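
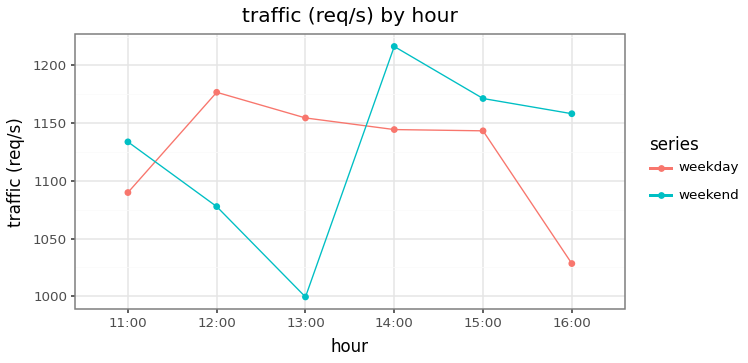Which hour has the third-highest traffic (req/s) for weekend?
Top 4 for weekend: 14:00 ≈ 1220, 15:00 ≈ 1180, 16:00 ≈ 1160, 11:00 ≈ 1140.

16:00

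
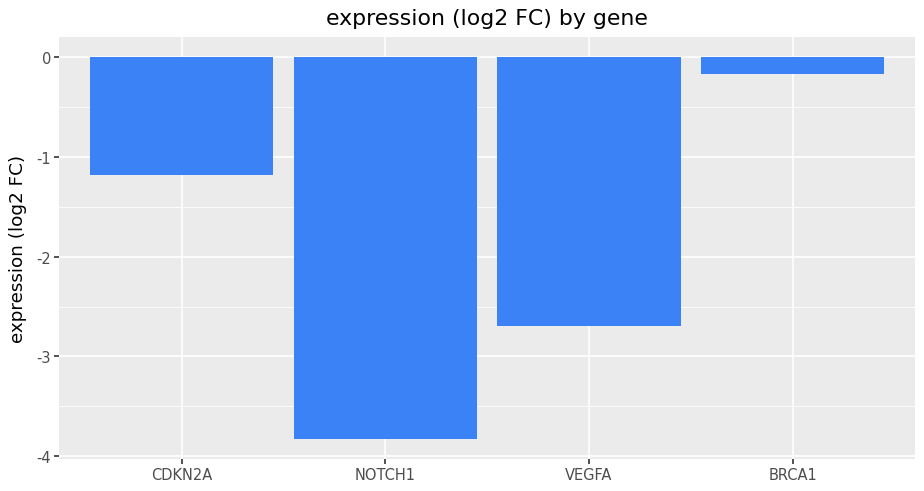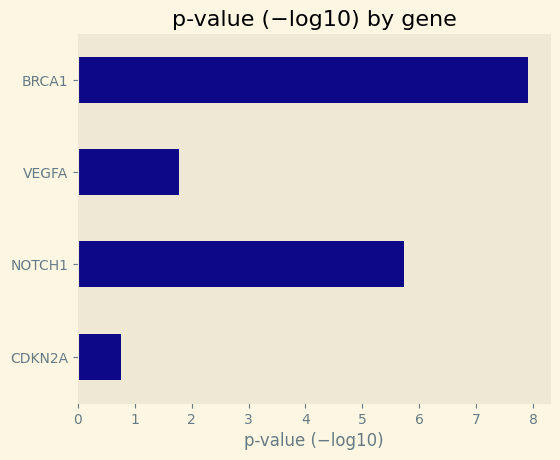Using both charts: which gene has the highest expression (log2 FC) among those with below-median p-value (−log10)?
Chart 2 median p-value (−log10) ≈ 4; below-median genes: CDKN2A, VEGFA. Among those, CDKN2A has the highest expression (log2 FC) (≈ -1).

CDKN2A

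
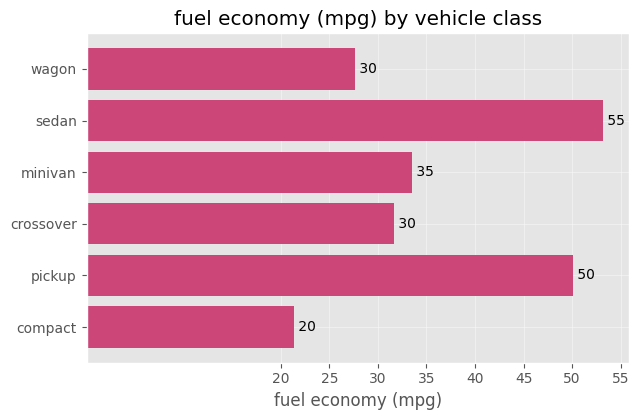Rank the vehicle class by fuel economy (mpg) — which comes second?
Top 3: sedan ≈ 55, pickup ≈ 50, minivan ≈ 35.

pickup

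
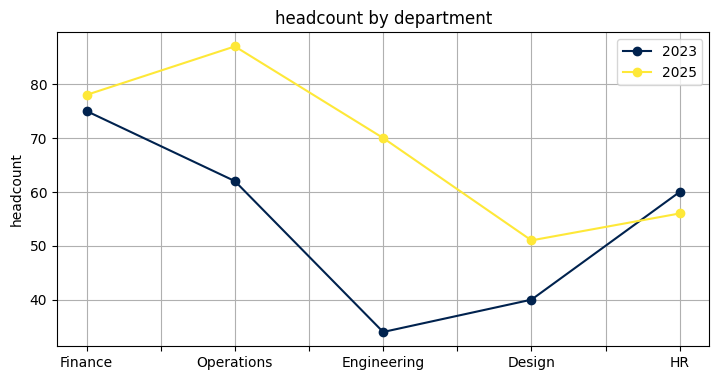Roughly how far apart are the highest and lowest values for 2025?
≈ 35

Max Operations ≈ 85, min Design ≈ 50; range ≈ 35.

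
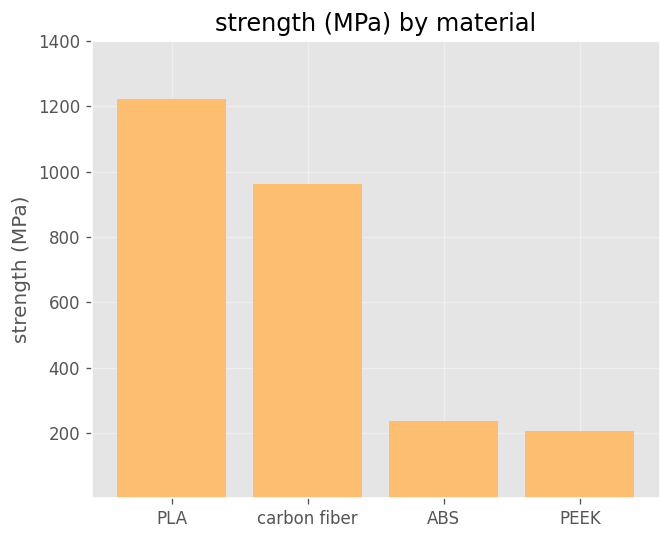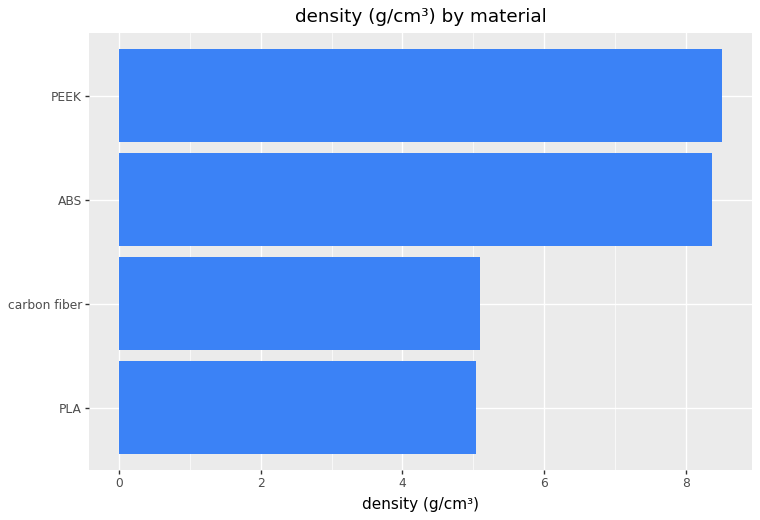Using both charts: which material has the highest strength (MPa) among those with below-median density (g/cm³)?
PLA

Chart 2 median density (g/cm³) ≈ 7; below-median materials: PLA, carbon fiber. Among those, PLA has the highest strength (MPa) (≈ 1200).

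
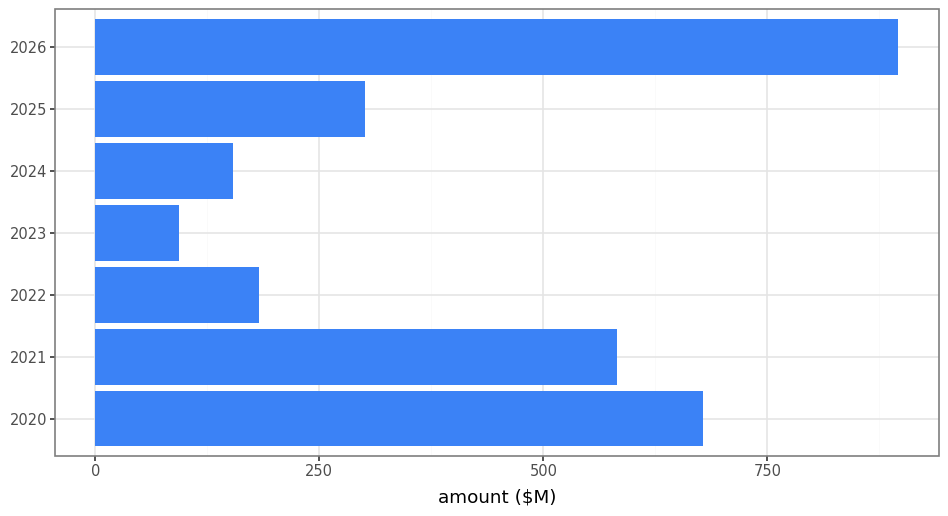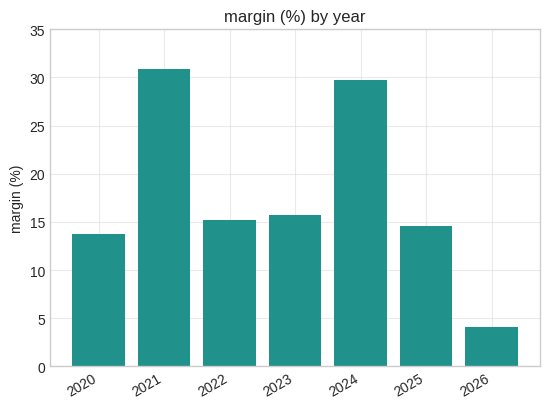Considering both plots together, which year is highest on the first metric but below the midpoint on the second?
Chart 2 median margin (%) ≈ 15; below-median years: 2020, 2025, 2026. Among those, 2026 has the highest amount ($M) (≈ 900).

2026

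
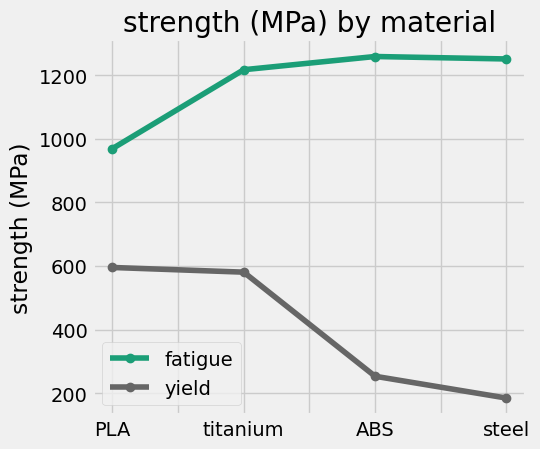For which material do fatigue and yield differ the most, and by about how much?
steel, ≈ 1100 MPa

steel: fatigue ≈ 1300, yield ≈ 200 → gap ≈ 1100. Next-largest (ABS) is only ≈ 1000.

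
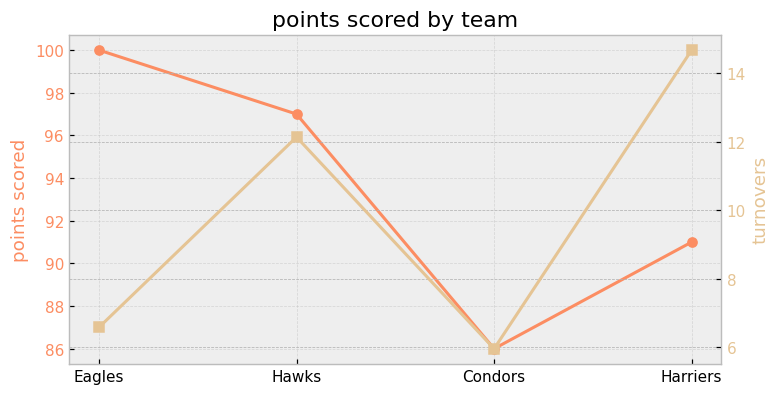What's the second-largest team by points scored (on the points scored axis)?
Hawks

Top 3 (on the points scored axis): Eagles ≈ 100, Hawks ≈ 96, Harriers ≈ 92.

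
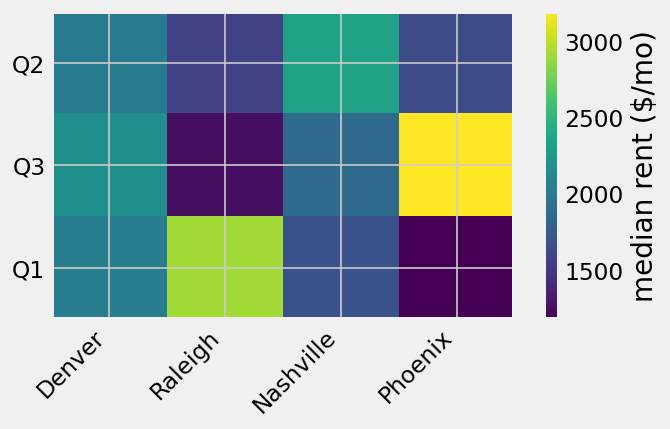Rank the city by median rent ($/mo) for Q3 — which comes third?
Top 4 for Q3: Phoenix ≈ 3200, Denver ≈ 2200, Nashville ≈ 1800, Raleigh ≈ 1200.

Nashville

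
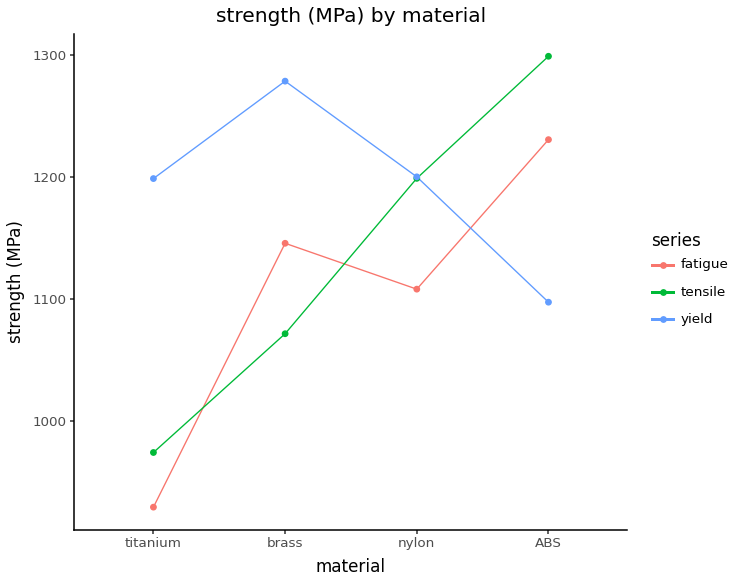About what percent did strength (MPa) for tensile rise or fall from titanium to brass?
titanium ≈ 950, brass ≈ 1050; (1050 − 950) / 950 ≈ +10.5%.

≈ +10.5%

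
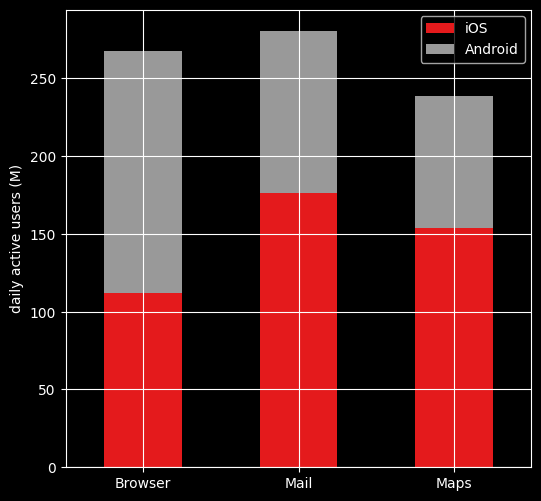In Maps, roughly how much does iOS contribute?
iOS top ≈ 150, bottom ≈ 0; segment ≈ 150.

≈ 150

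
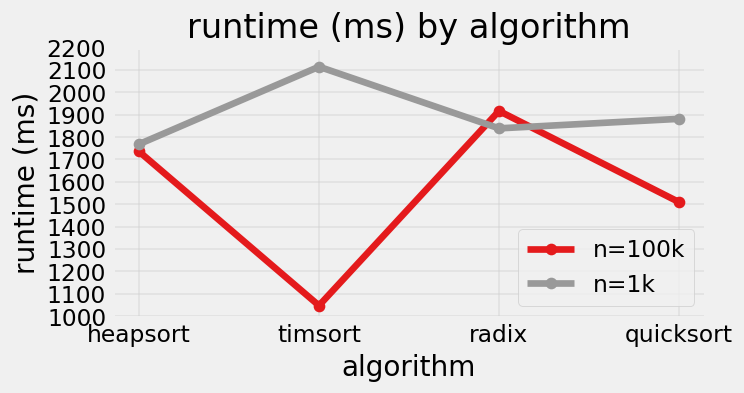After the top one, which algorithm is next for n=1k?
quicksort

Top 3 for n=1k: timsort ≈ 2100, quicksort ≈ 1900, radix ≈ 1800.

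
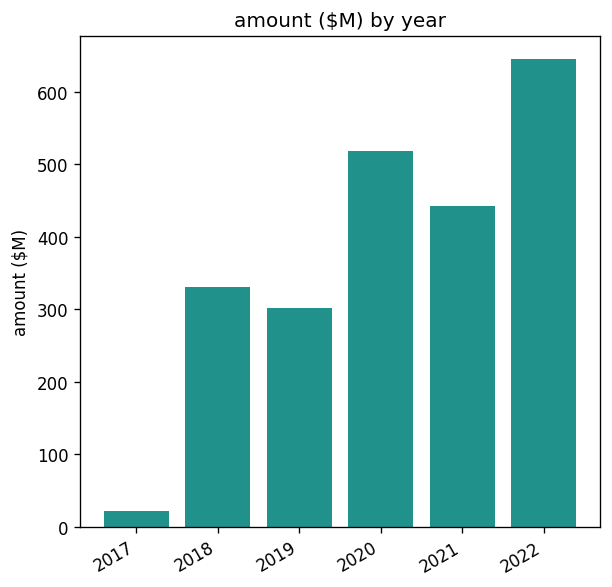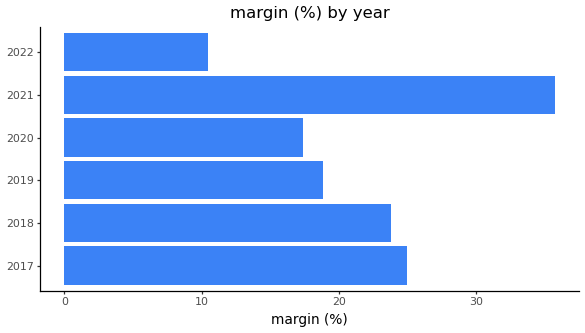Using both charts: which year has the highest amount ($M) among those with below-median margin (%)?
2022

Chart 2 median margin (%) ≈ 20; below-median years: 2019, 2020, 2022. Among those, 2022 has the highest amount ($M) (≈ 600).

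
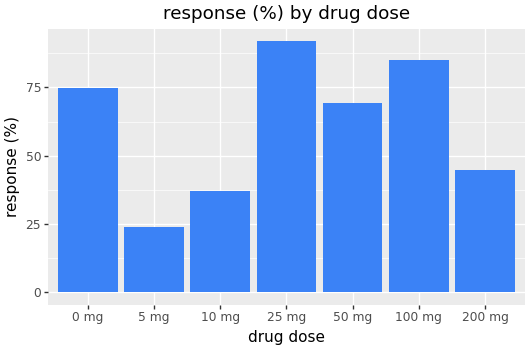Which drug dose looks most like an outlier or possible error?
5 mg ≈ 20; the rest sit between ≈ 40 and ≈ 90.

5 mg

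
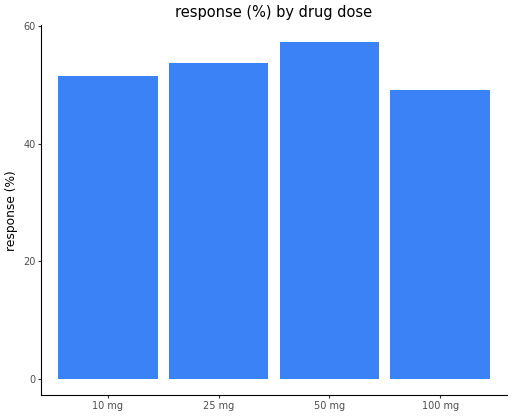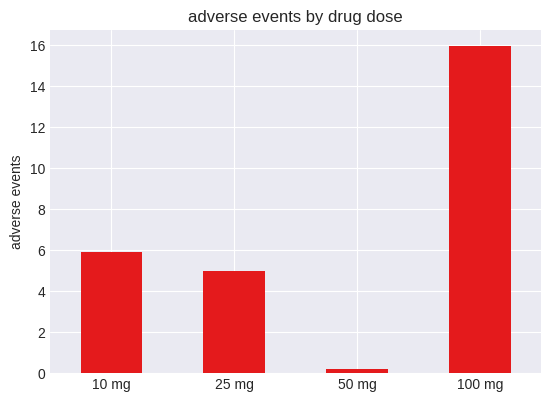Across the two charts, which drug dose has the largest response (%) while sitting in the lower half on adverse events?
50 mg

Chart 2 median adverse events ≈ 6; below-median drug doses: 25 mg, 50 mg. Among those, 50 mg has the highest response (%) (≈ 60).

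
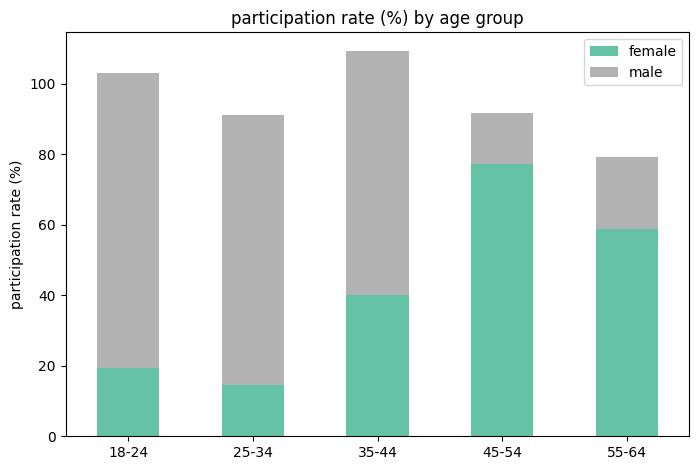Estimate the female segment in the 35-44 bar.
≈ 40

female top ≈ 40, bottom ≈ 0; segment ≈ 40.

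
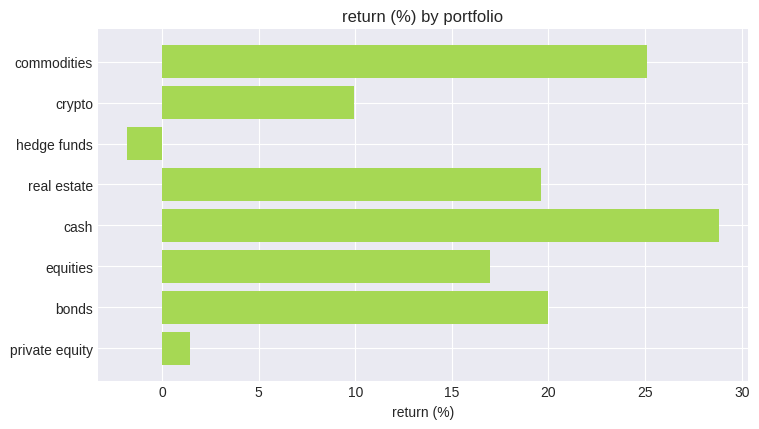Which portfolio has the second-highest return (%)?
commodities

Top 3: cash ≈ 30, commodities ≈ 25, bonds ≈ 20.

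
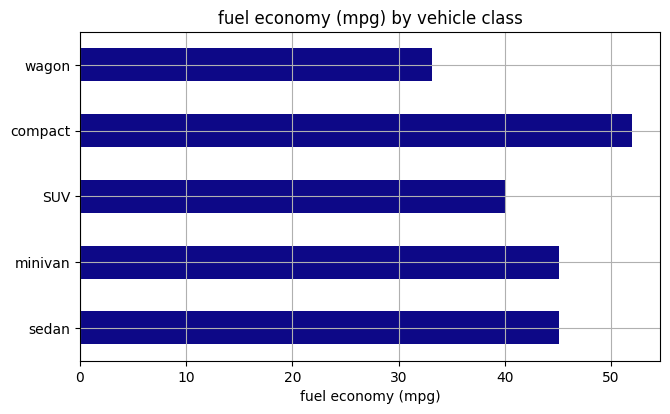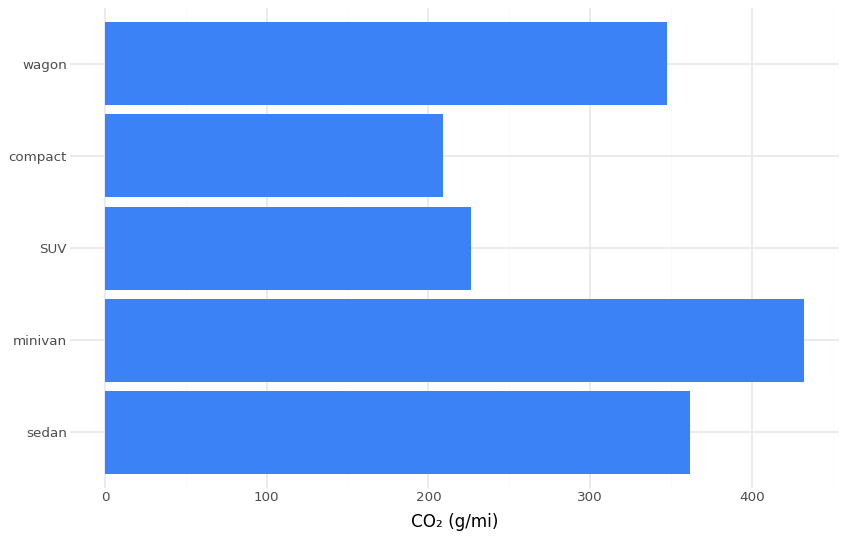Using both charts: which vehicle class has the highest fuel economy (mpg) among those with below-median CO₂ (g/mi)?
compact

Chart 2 median CO₂ (g/mi) ≈ 350; below-median vehicle classes: SUV, compact. Among those, compact has the highest fuel economy (mpg) (≈ 50).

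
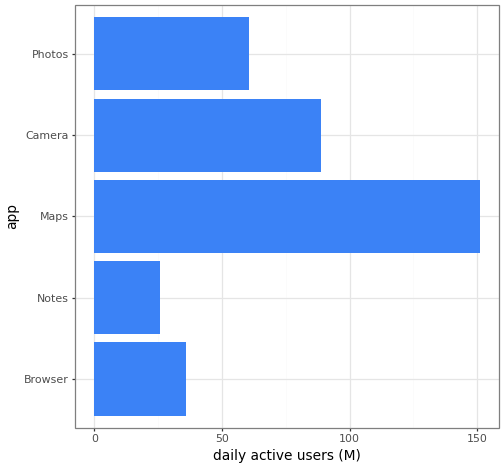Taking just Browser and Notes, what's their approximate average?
≈ 30

(40 + 20) / 2 ≈ 30.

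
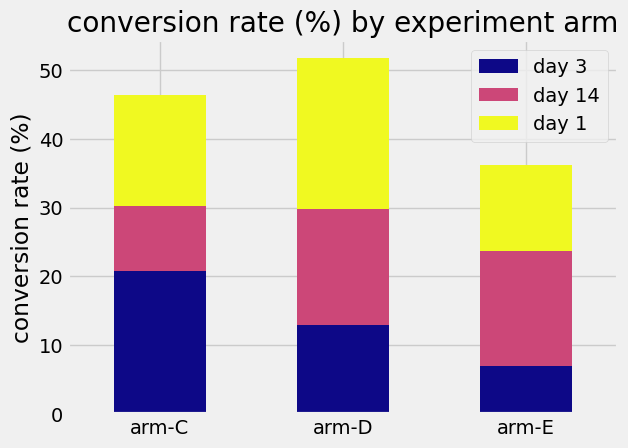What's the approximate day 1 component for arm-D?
≈ 20

day 1 top ≈ 50, bottom ≈ 30; segment ≈ 20.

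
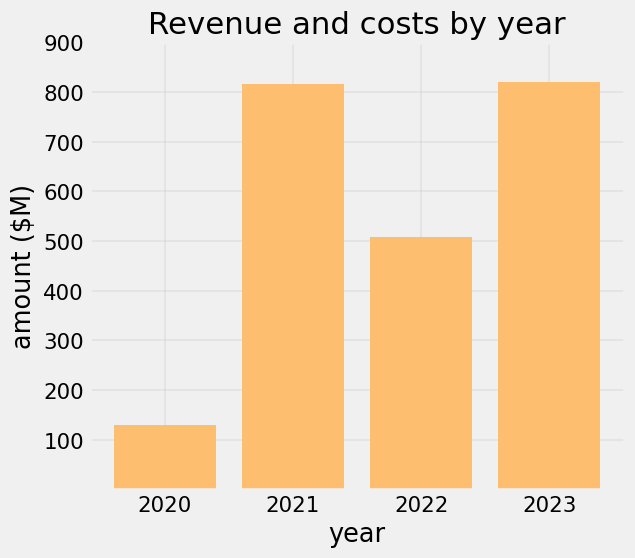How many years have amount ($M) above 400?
Above 400: 2021, 2022, 2023.

3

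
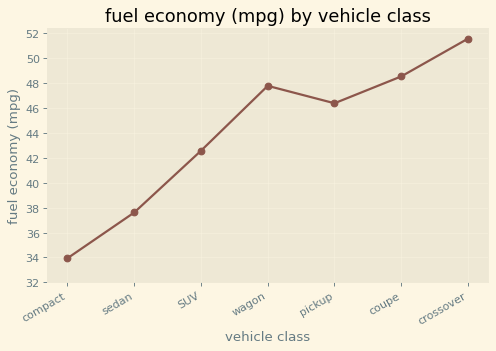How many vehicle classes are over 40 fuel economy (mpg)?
5

Above 40: SUV, wagon, pickup, coupe, crossover.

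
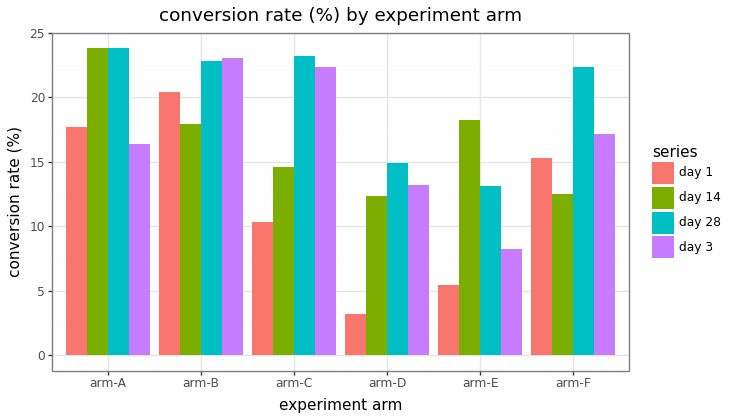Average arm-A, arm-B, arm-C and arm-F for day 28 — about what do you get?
≈ 23

(24 + 22 + 24 + 22) / 4 ≈ 23.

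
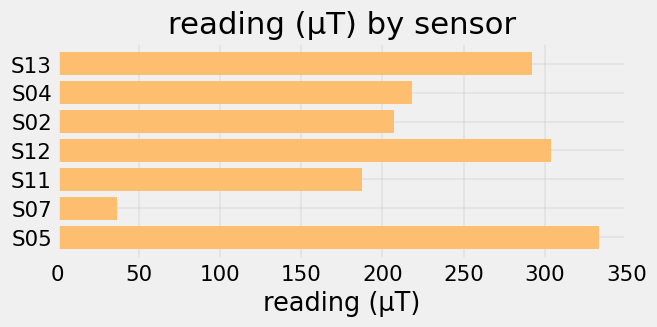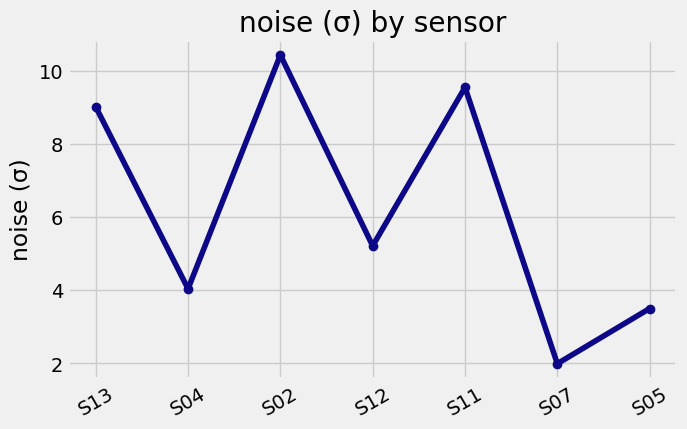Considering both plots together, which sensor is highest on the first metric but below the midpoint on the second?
Chart 2 median noise (σ) ≈ 5; below-median sensors: S04, S07, S05. Among those, S05 has the highest reading (µT) (≈ 350).

S05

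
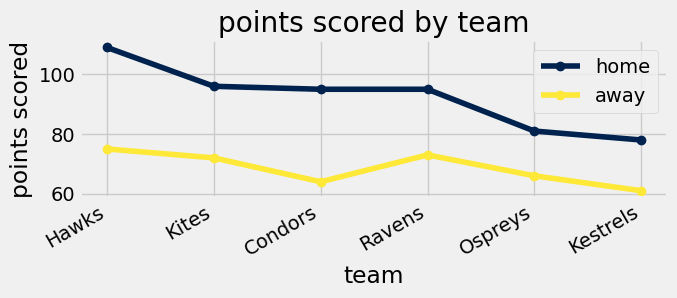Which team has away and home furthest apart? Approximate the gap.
Hawks, ≈ 35

Hawks: away ≈ 75, home ≈ 110 → gap ≈ 35. Next-largest (Condors) is only ≈ 30.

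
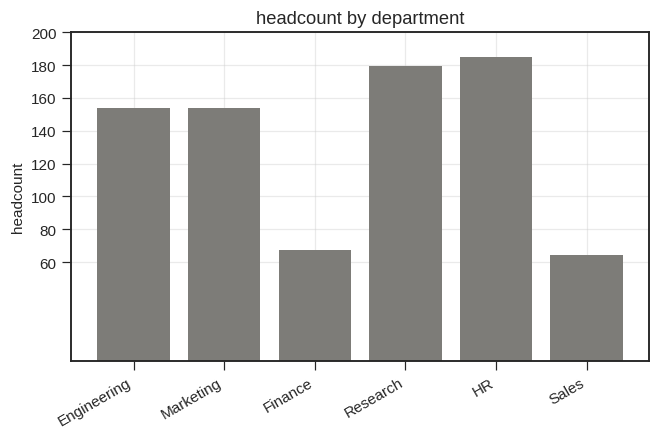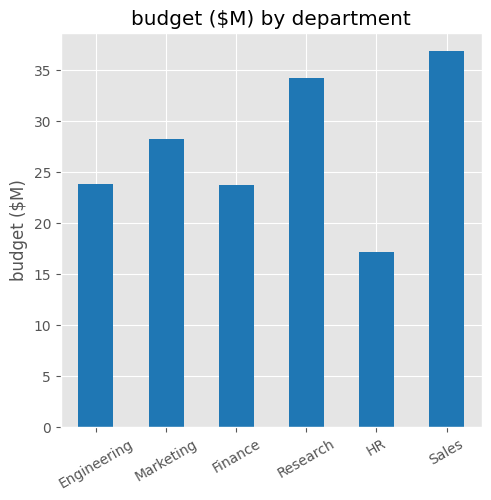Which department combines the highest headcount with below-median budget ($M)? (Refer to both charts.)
HR

Chart 2 median budget ($M) ≈ 25; below-median departments: Engineering, Finance, HR. Among those, HR has the highest headcount (≈ 180).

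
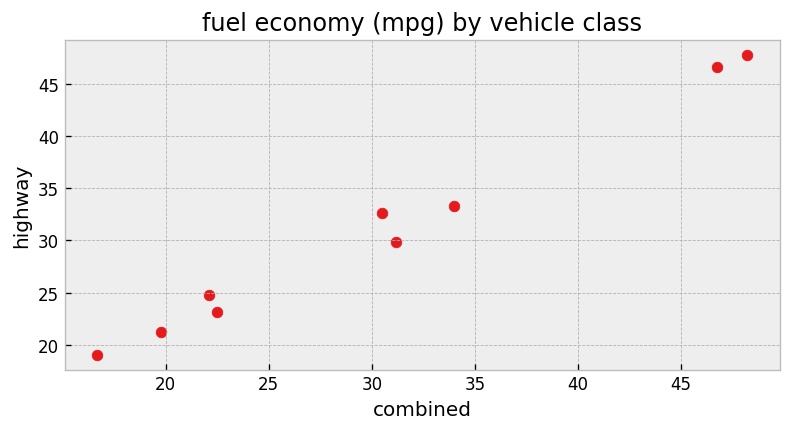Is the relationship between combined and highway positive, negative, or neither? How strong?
positive, strong

Points are positively correlated; strong (|r| ≈ 1.0).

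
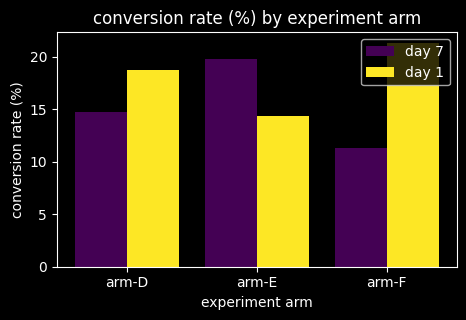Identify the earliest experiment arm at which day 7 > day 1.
arm-D: day 7 ≈ 14 vs day 1 ≈ 18 (not yet); arm-E: day 7 ≈ 20 vs day 1 ≈ 14 (first crossover).

arm-E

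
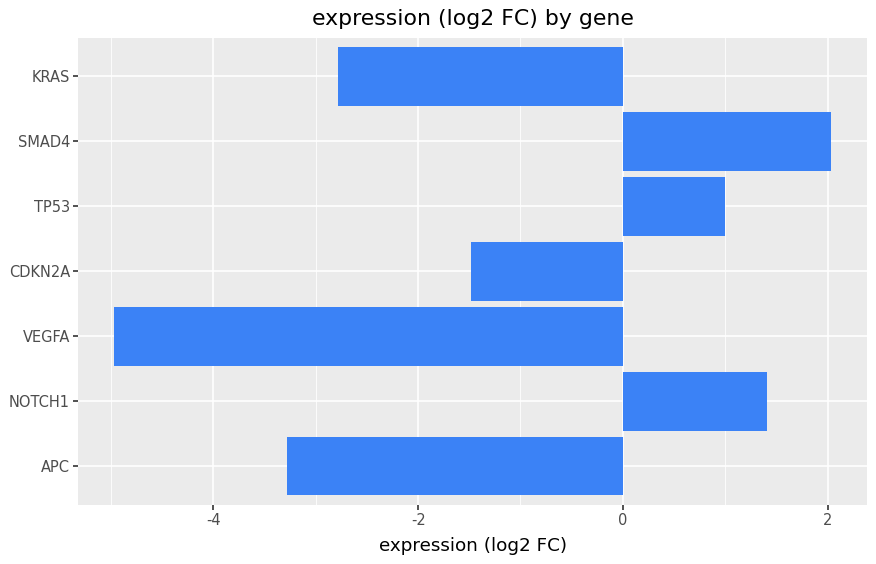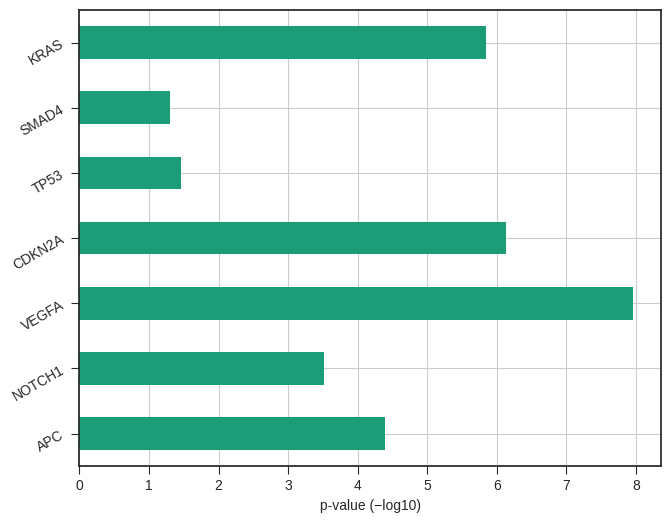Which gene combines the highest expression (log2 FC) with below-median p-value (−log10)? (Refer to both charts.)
SMAD4

Chart 2 median p-value (−log10) ≈ 4; below-median genes: NOTCH1, TP53, SMAD4. Among those, SMAD4 has the highest expression (log2 FC) (≈ 2).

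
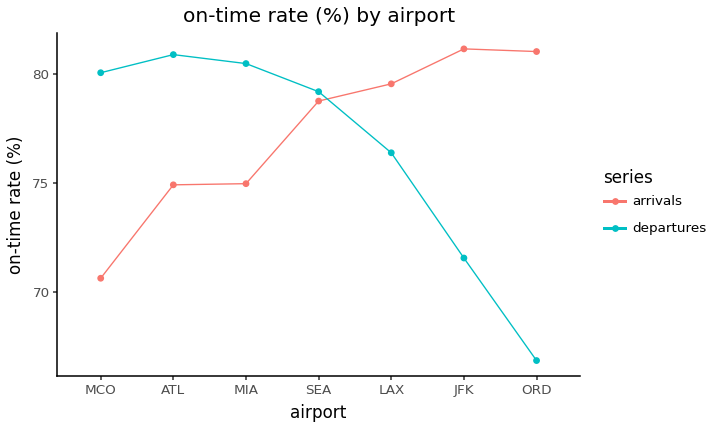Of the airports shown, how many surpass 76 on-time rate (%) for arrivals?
Above 76: SEA, LAX, JFK, ORD.

4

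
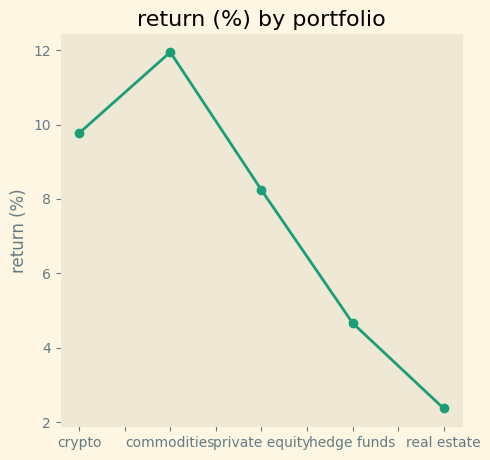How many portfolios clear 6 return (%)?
Above 6: crypto, commodities, private equity.

3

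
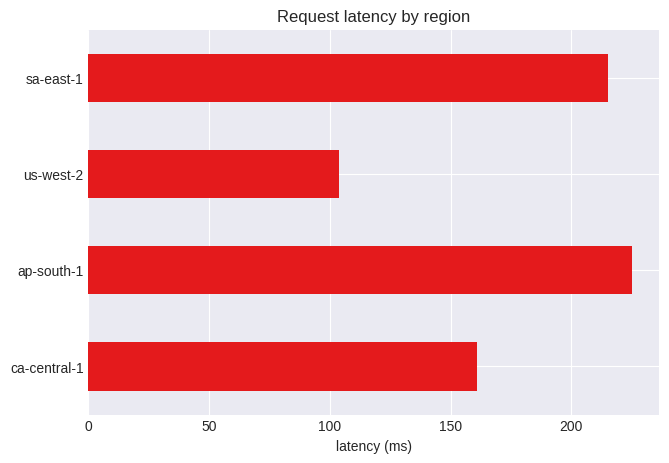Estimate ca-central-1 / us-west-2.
≈ 1.6×

ca-central-1 ≈ 160, us-west-2 ≈ 100; 160/100 ≈ 1.6.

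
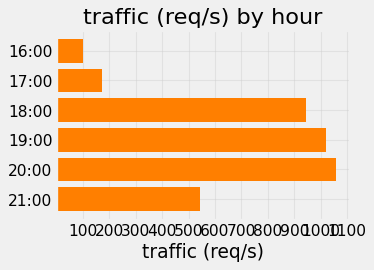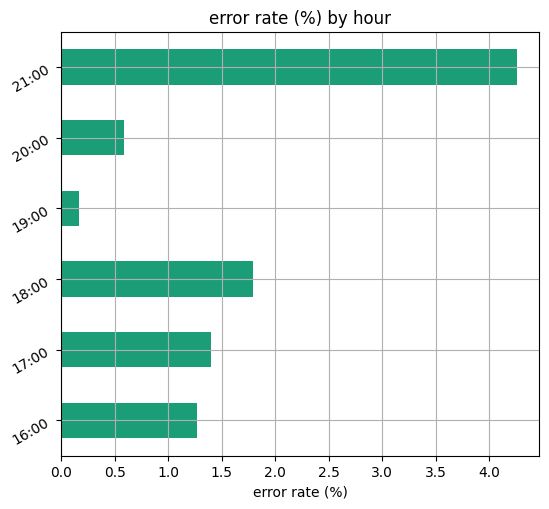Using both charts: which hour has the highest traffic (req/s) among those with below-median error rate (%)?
Chart 2 median error rate (%) ≈ 1.5; below-median hours: 16:00, 19:00, 20:00. Among those, 20:00 has the highest traffic (req/s) (≈ 1100).

20:00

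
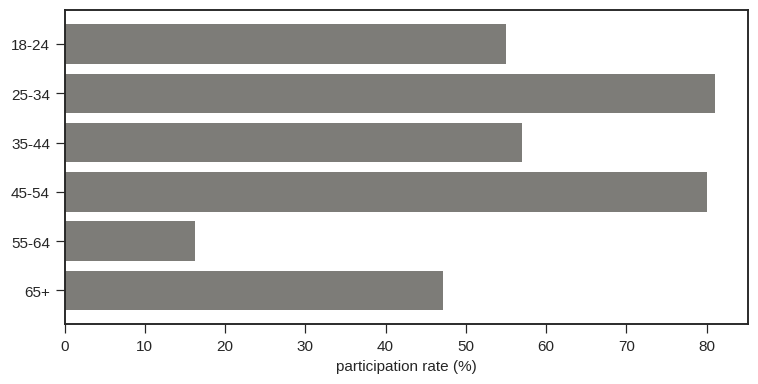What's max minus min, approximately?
≈ 60

Max 25-34 ≈ 80, min 55-64 ≈ 20; range ≈ 60.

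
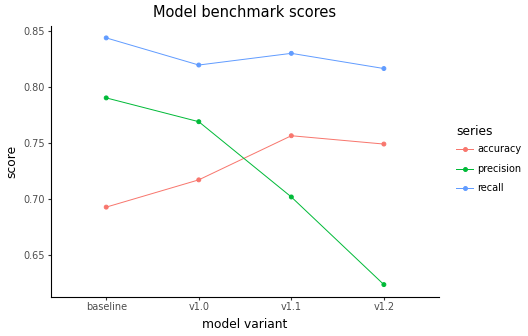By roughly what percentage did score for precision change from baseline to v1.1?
≈ -12.5%

baseline ≈ 0.80, v1.1 ≈ 0.70; (0.70 − 0.80) / 0.80 ≈ -12.5%.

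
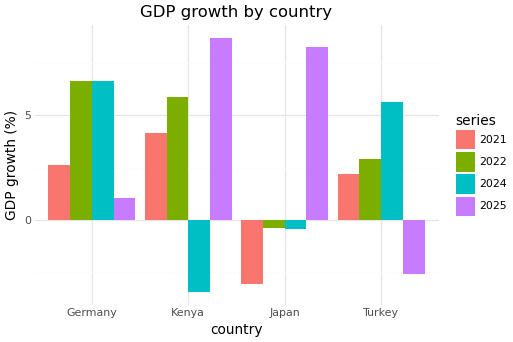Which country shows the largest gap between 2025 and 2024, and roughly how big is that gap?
Kenya, ≈ 12 %

Kenya: 2025 ≈ 8, 2024 ≈ -4 → gap ≈ 12. Next-largest (Japan) is only ≈ 8.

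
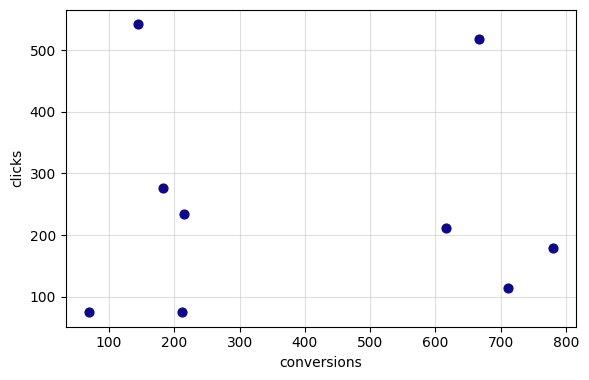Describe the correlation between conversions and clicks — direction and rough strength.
Points are roughly uncorrelated; weak (|r| ≈ 0.0).

no clear correlation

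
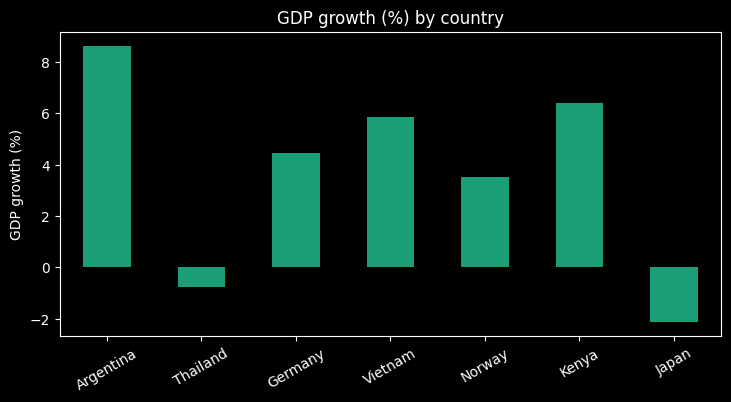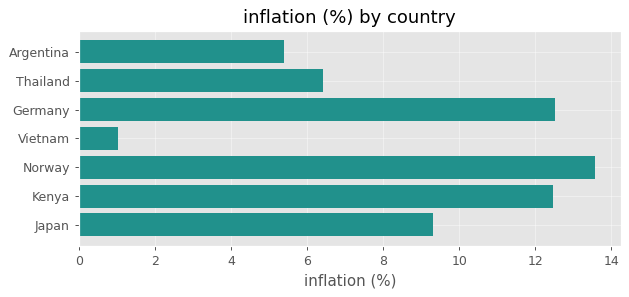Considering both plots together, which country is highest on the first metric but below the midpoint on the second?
Chart 2 median inflation (%) ≈ 10; below-median countries: Argentina, Thailand, Vietnam. Among those, Argentina has the highest GDP growth (%) (≈ 9).

Argentina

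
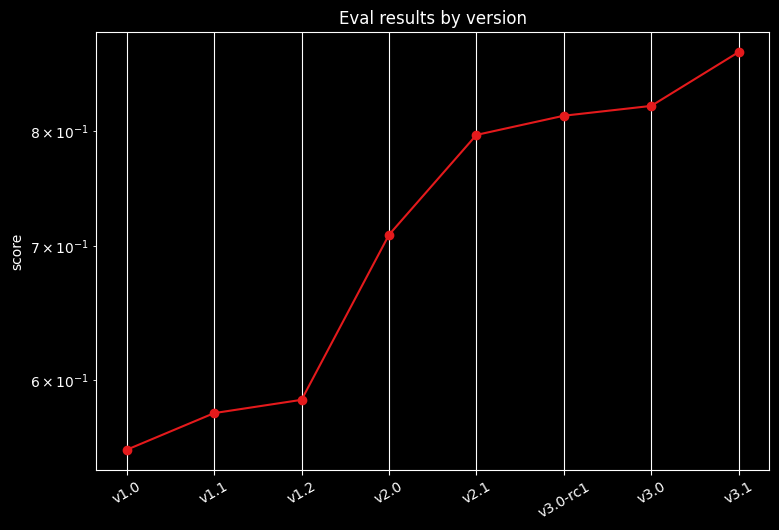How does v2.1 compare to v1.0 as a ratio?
v2.1 ≈ 0.80, v1.0 ≈ 0.55; 0.80/0.55 ≈ 1.45.

≈ 1.45×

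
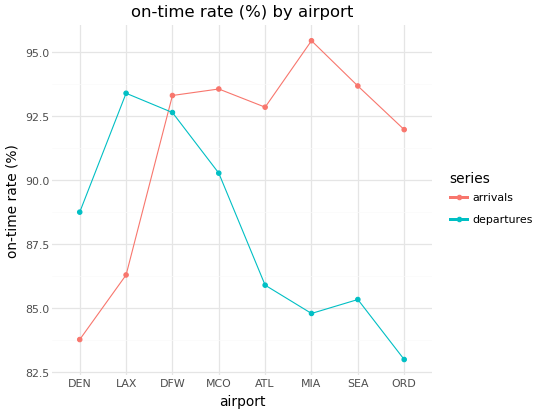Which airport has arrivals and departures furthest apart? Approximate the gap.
MIA: arrivals ≈ 96, departures ≈ 84 → gap ≈ 12. Next-largest (ORD) is only ≈ 8.

MIA, ≈ 12 %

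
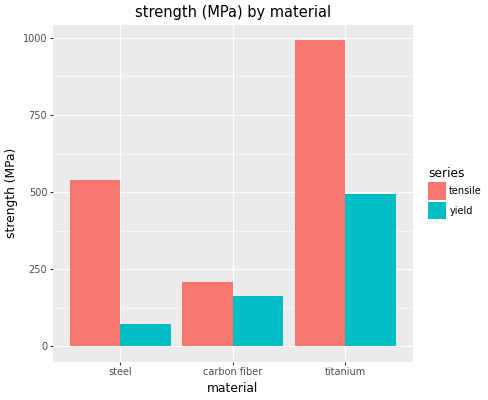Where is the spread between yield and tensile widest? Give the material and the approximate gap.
titanium, ≈ 500 MPa

titanium: yield ≈ 500, tensile ≈ 1000 → gap ≈ 500. Next-largest (steel) is only ≈ 400.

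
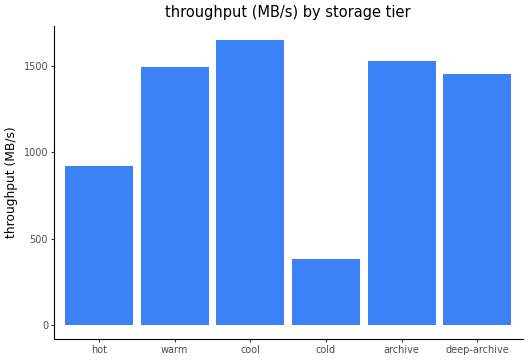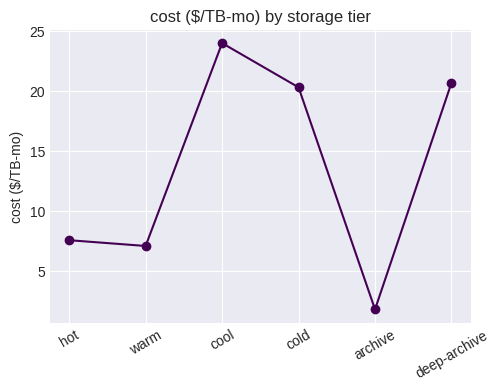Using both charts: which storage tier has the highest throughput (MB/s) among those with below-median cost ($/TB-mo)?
Chart 2 median cost ($/TB-mo) ≈ 15; below-median storage tiers: hot, warm, archive. Among those, archive has the highest throughput (MB/s) (≈ 1600).

archive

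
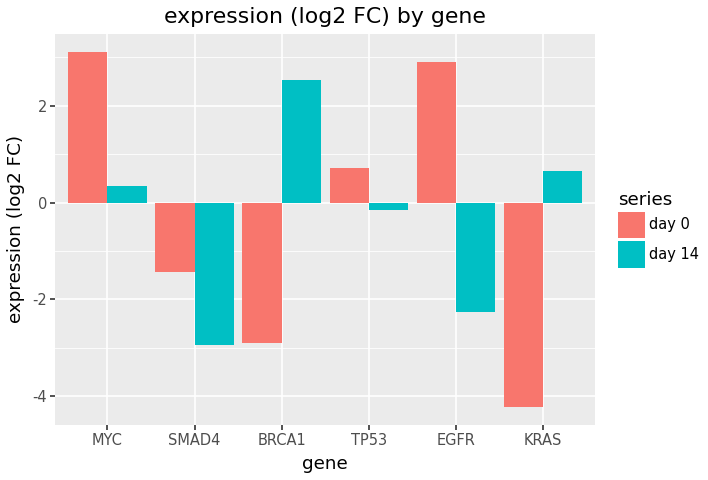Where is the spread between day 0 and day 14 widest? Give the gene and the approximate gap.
BRCA1: day 0 ≈ -3, day 14 ≈ 3 → gap ≈ 6. Next-largest (EGFR) is only ≈ 5.

BRCA1, ≈ 6 log2 FC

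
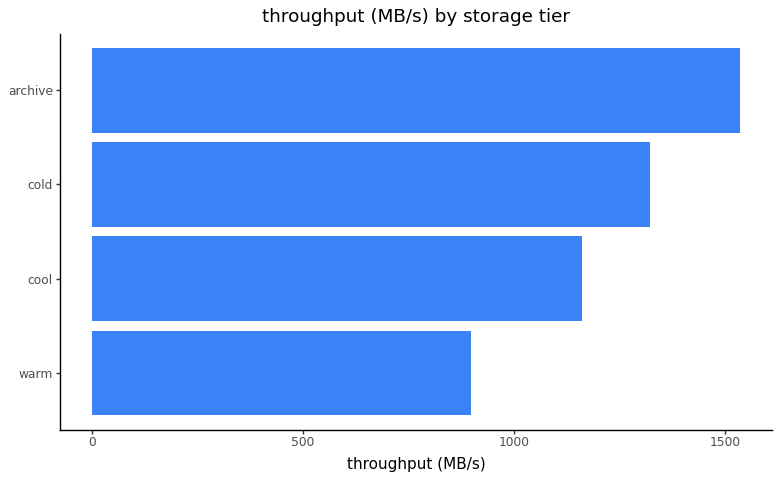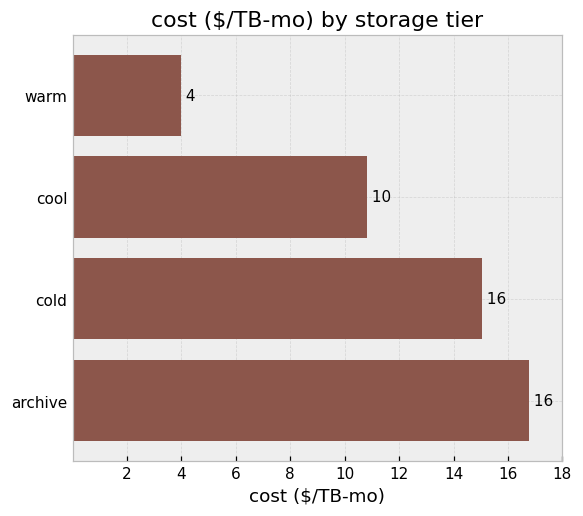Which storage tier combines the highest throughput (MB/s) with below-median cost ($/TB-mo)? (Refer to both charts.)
cool

Chart 2 median cost ($/TB-mo) ≈ 12; below-median storage tiers: warm, cool. Among those, cool has the highest throughput (MB/s) (≈ 1200).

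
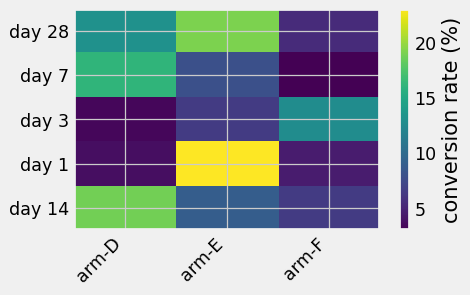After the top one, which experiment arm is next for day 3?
Top 3 for day 3: arm-F ≈ 12, arm-E ≈ 6, arm-D ≈ 4.

arm-E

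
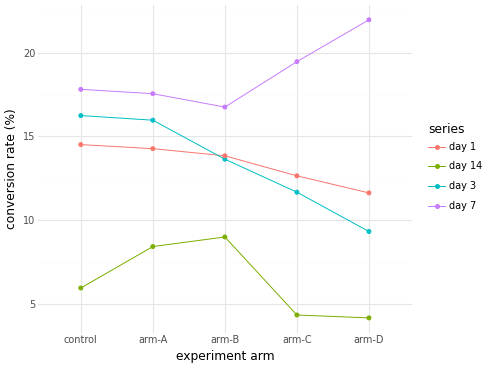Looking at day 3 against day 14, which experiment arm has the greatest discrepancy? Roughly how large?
control: day 3 ≈ 16, day 14 ≈ 6 → gap ≈ 10. Next-largest (arm-A) is only ≈ 8.

control, ≈ 10 %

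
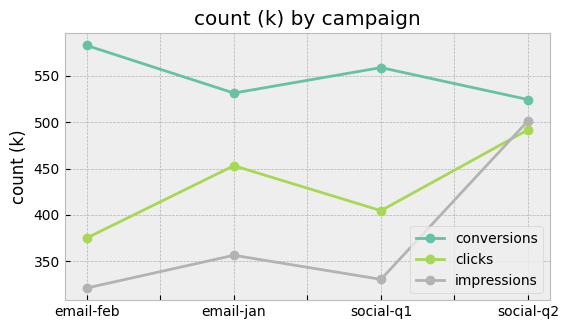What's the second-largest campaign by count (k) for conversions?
Top 3 for conversions: email-feb ≈ 575, social-q1 ≈ 550, email-jan ≈ 525.

social-q1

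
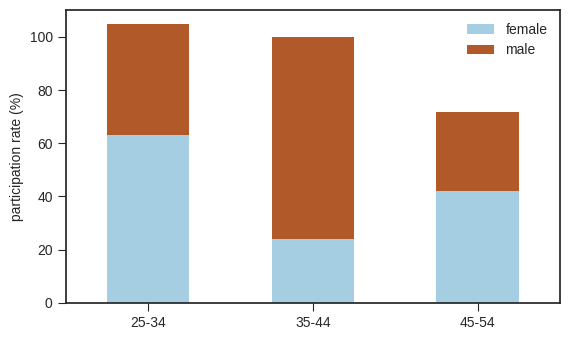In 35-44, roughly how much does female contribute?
≈ 20

female top ≈ 20, bottom ≈ 0; segment ≈ 20.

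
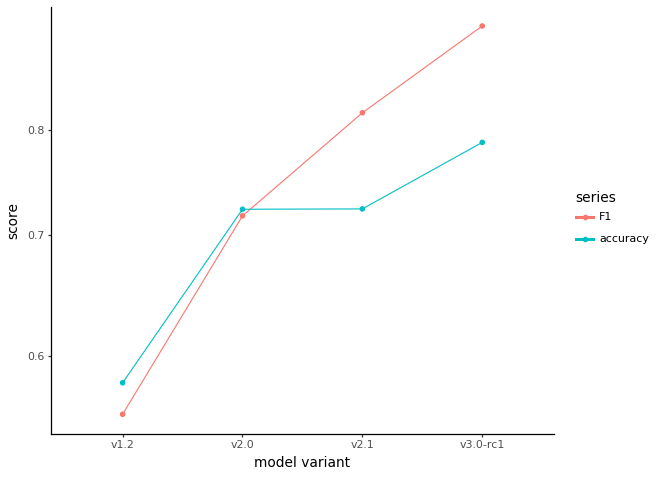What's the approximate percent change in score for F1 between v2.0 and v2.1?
v2.0 ≈ 0.70, v2.1 ≈ 0.80; (0.80 − 0.70) / 0.70 ≈ +14.3%.

≈ +14.3%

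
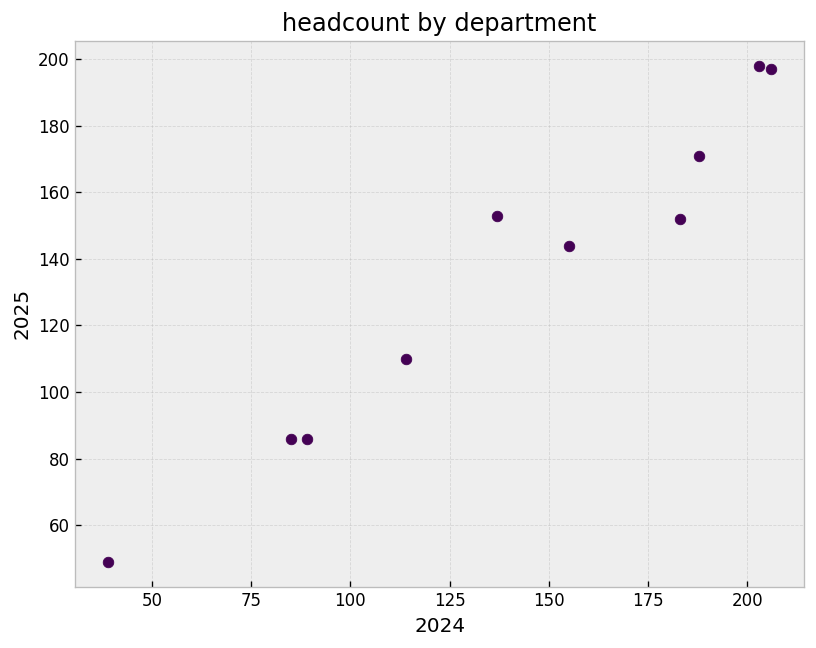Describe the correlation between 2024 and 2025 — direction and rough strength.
Points are positively correlated; strong (|r| ≈ 1.0).

positive, strong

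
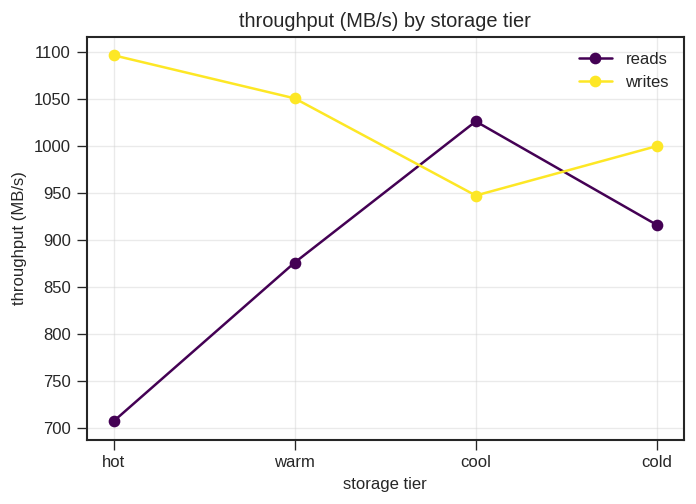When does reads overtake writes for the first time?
warm: reads ≈ 900 vs writes ≈ 1050 (not yet); cool: reads ≈ 1050 vs writes ≈ 950 (first crossover).

cool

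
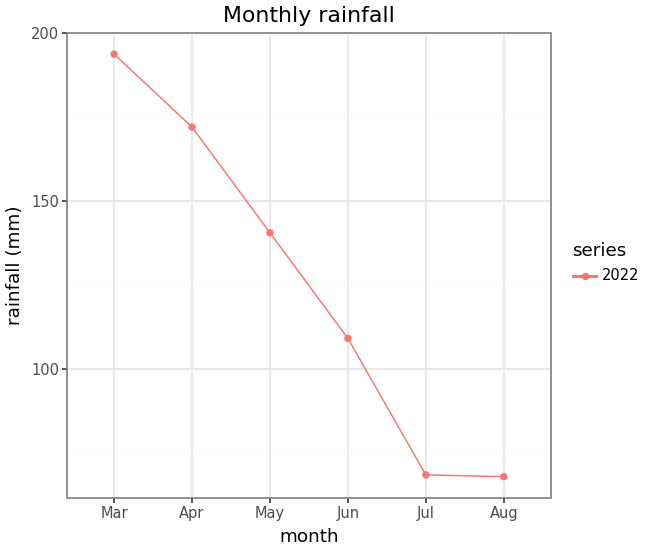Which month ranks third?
Top 4: Mar ≈ 200, Apr ≈ 180, May ≈ 140, Jun ≈ 100.

May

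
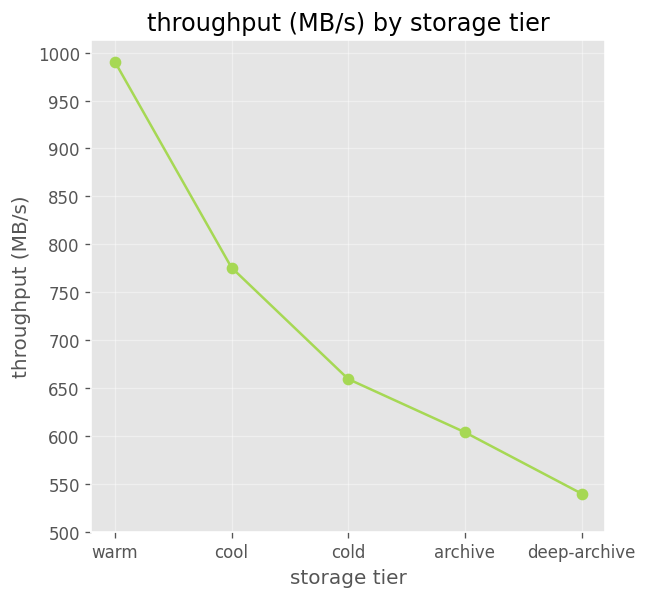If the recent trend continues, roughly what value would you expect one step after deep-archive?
≈ 500

Last three: 650, 600, 550 → slope ≈ -50/step → next ≈ 500.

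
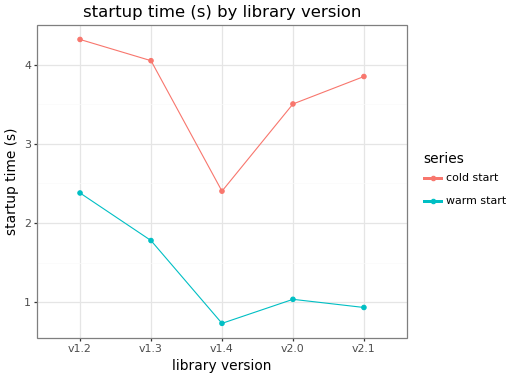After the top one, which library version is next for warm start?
Top 3 for warm start: v1.2 ≈ 2.5, v1.3 ≈ 2.0, v2.0 ≈ 1.0.

v1.3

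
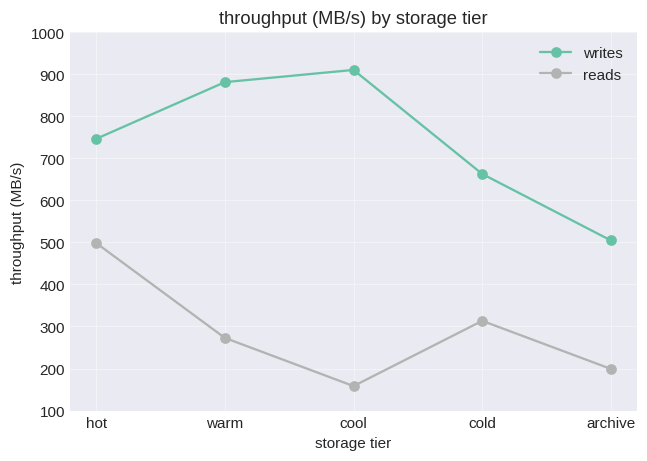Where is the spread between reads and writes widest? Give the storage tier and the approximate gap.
cool, ≈ 700 MB/s

cool: reads ≈ 200, writes ≈ 900 → gap ≈ 700. Next-largest (warm) is only ≈ 600.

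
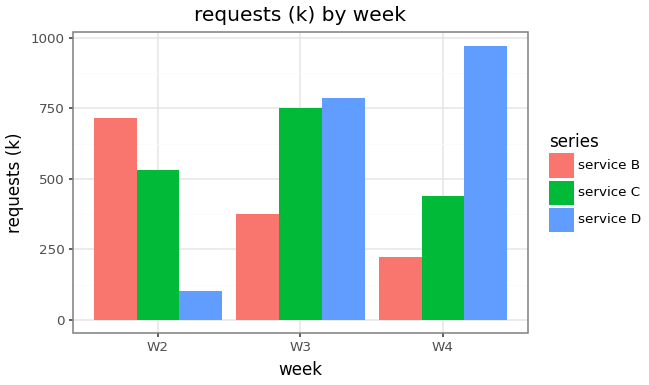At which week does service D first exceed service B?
W3

W2: service D ≈ 100 vs service B ≈ 700 (not yet); W3: service D ≈ 800 vs service B ≈ 400 (first crossover).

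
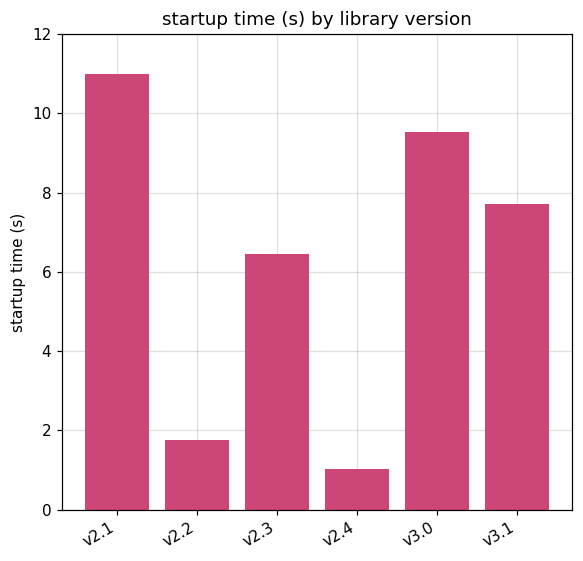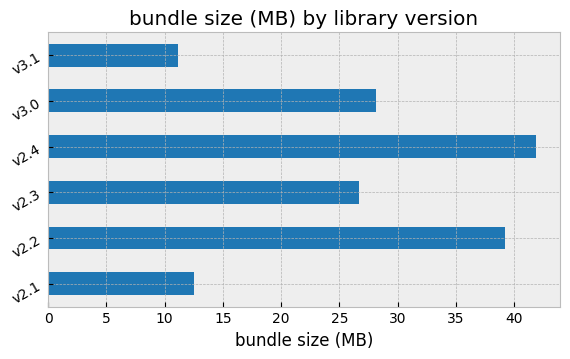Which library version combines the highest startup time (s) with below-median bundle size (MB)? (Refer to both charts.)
v2.1

Chart 2 median bundle size (MB) ≈ 25; below-median library versions: v2.1, v2.3, v3.1. Among those, v2.1 has the highest startup time (s) (≈ 10).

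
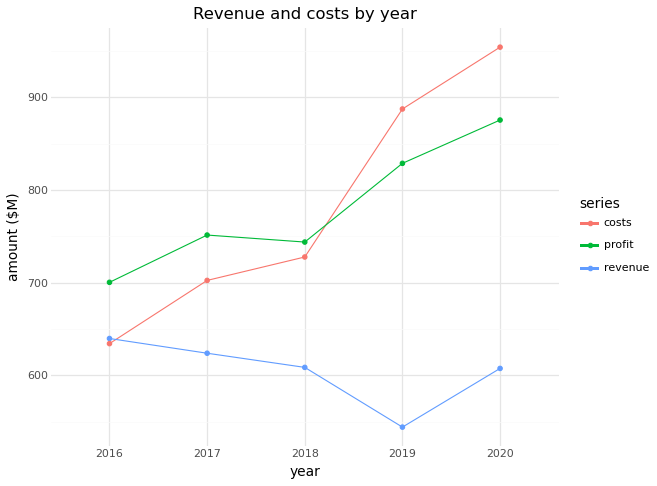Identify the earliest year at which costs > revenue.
2017

2016: costs ≈ 650 vs revenue ≈ 650 (not yet); 2017: costs ≈ 700 vs revenue ≈ 600 (first crossover).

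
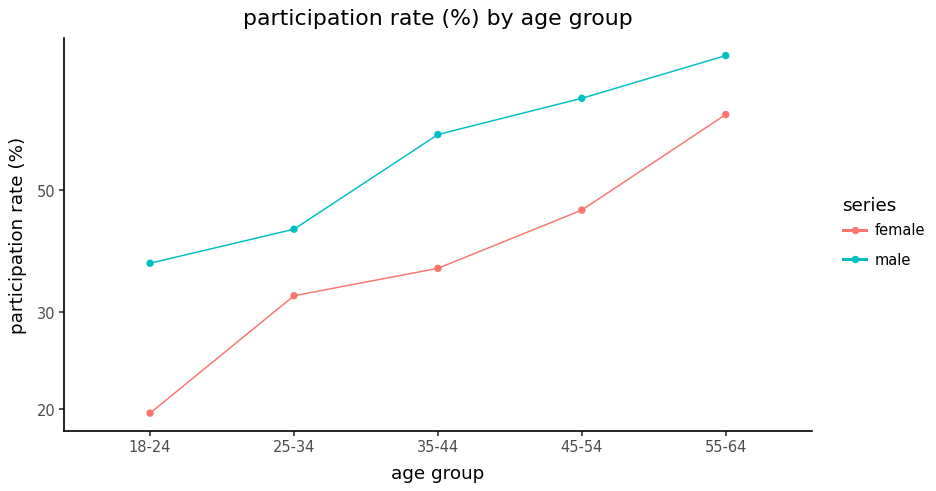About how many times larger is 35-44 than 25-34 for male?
35-44 ≈ 60, 25-34 ≈ 40; 60/40 ≈ 1.5.

≈ 1.5×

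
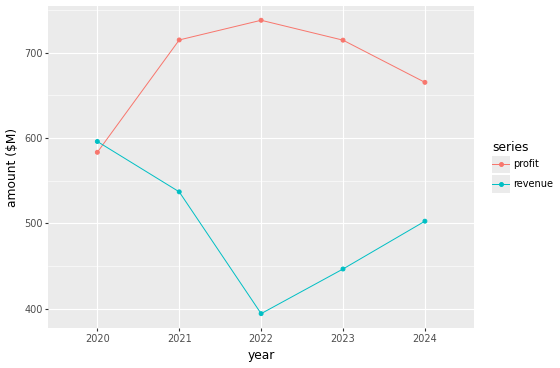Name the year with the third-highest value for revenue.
Top 4 for revenue: 2020 ≈ 600, 2021 ≈ 550, 2024 ≈ 500, 2023 ≈ 450.

2024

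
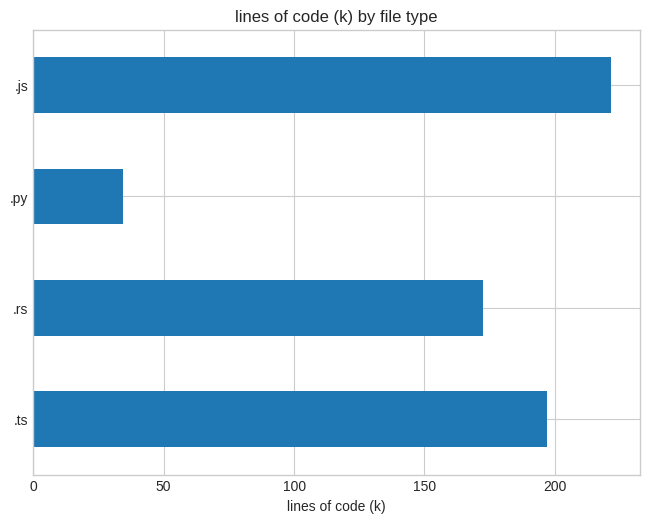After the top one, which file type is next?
Top 3: .js ≈ 220, .ts ≈ 200, .rs ≈ 180.

.ts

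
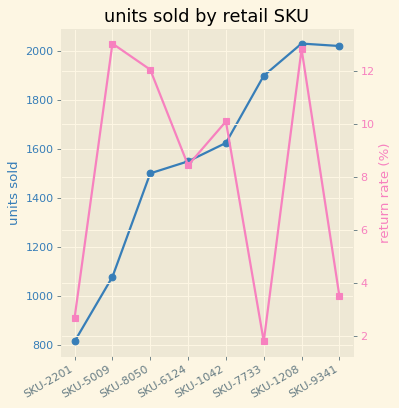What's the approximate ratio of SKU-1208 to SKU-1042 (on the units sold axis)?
≈ 1.25×

SKU-1208 ≈ 2000, SKU-1042 ≈ 1600; 2000/1600 ≈ 1.25.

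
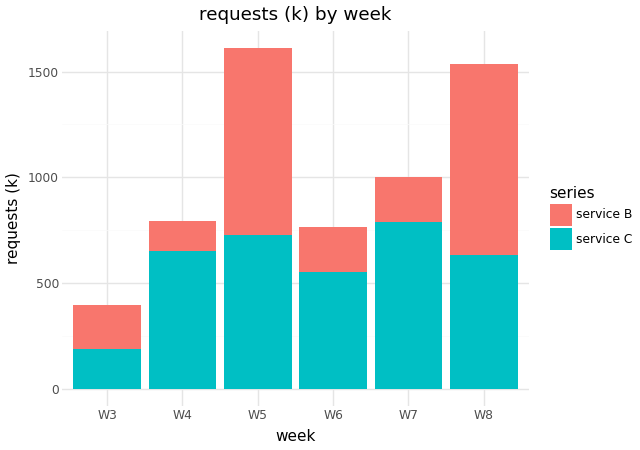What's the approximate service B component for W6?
≈ 200

service B top ≈ 800, bottom ≈ 600; segment ≈ 200.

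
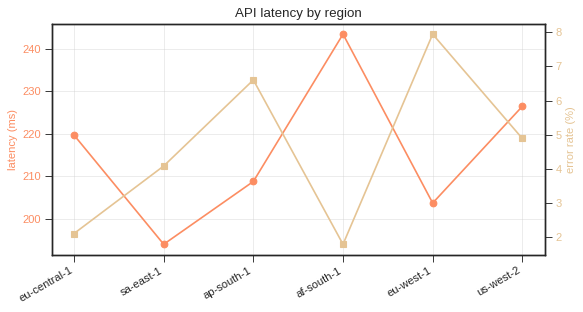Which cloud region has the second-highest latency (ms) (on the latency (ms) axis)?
us-west-2

Top 3 (on the latency (ms) axis): af-south-1 ≈ 245, us-west-2 ≈ 225, eu-central-1 ≈ 220.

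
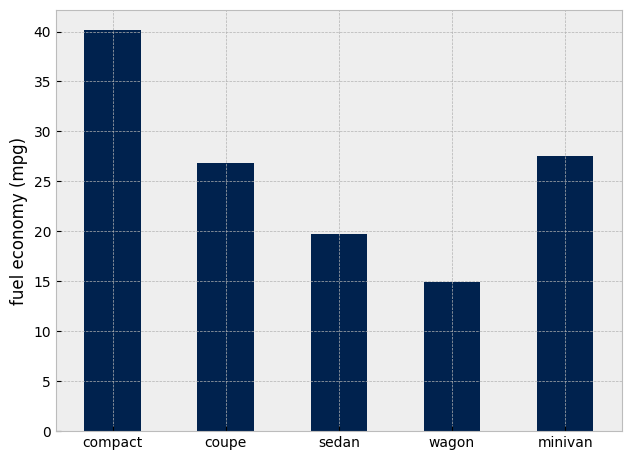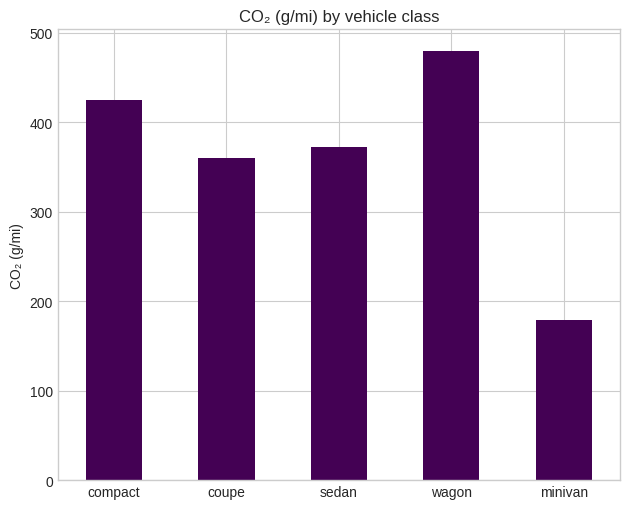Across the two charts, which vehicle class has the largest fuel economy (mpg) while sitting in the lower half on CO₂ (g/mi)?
Chart 2 median CO₂ (g/mi) ≈ 350; below-median vehicle classes: coupe, minivan. Among those, minivan has the highest fuel economy (mpg) (≈ 30).

minivan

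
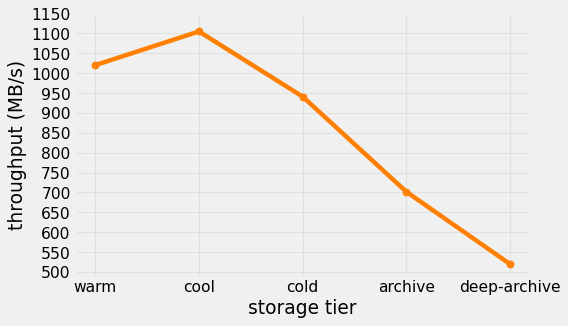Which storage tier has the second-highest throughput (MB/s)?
warm

Top 3: cool ≈ 1100, warm ≈ 1000, cold ≈ 950.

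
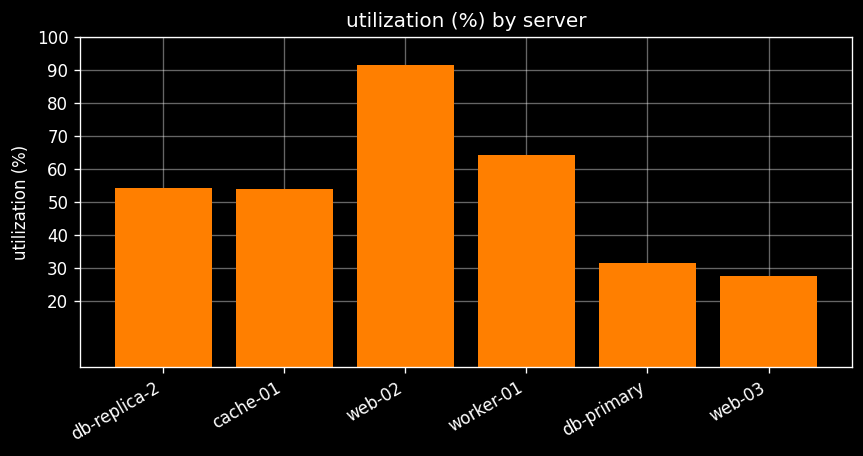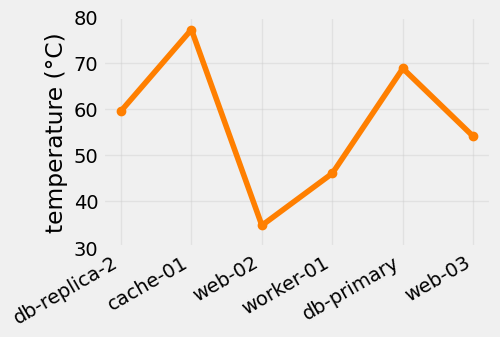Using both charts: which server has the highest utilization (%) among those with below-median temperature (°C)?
web-02

Chart 2 median temperature (°C) ≈ 60; below-median servers: web-02, worker-01, web-03. Among those, web-02 has the highest utilization (%) (≈ 90).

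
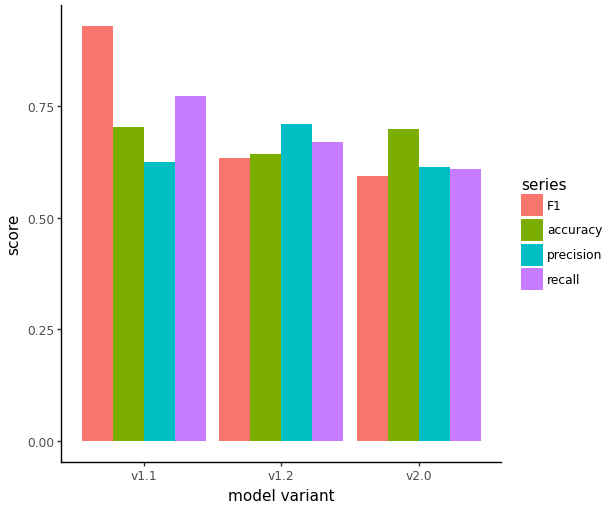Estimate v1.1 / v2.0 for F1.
v1.1 ≈ 0.9, v2.0 ≈ 0.6; 0.9/0.6 ≈ 1.5.

≈ 1.5×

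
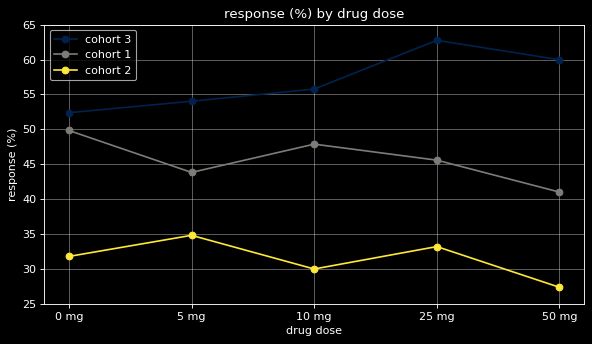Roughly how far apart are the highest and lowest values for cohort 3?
Max 25 mg ≈ 65, min 0 mg ≈ 50; range ≈ 15.

≈ 15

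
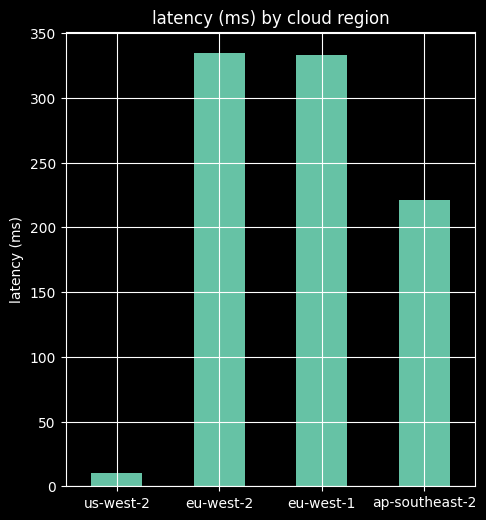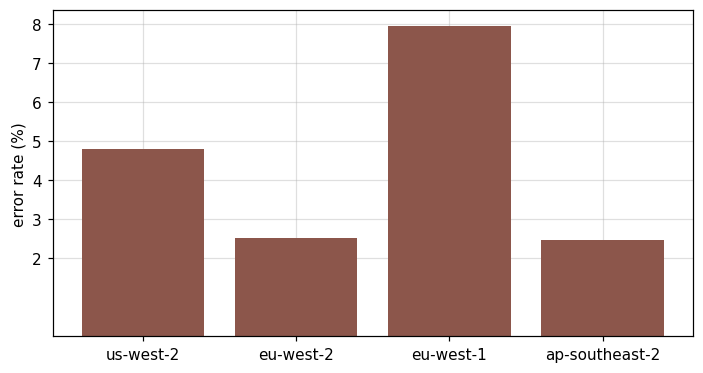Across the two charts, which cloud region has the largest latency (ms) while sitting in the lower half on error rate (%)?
Chart 2 median error rate (%) ≈ 4; below-median cloud regions: eu-west-2, ap-southeast-2. Among those, eu-west-2 has the highest latency (ms) (≈ 350).

eu-west-2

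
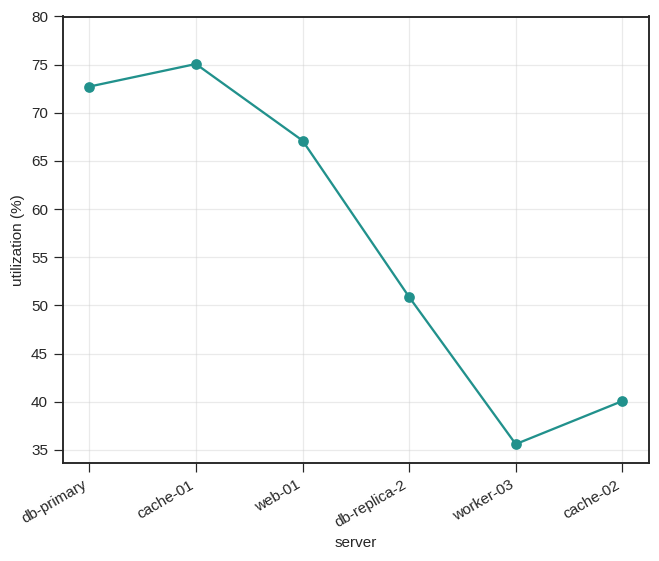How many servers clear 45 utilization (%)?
Above 45: db-primary, cache-01, web-01, db-replica-2.

4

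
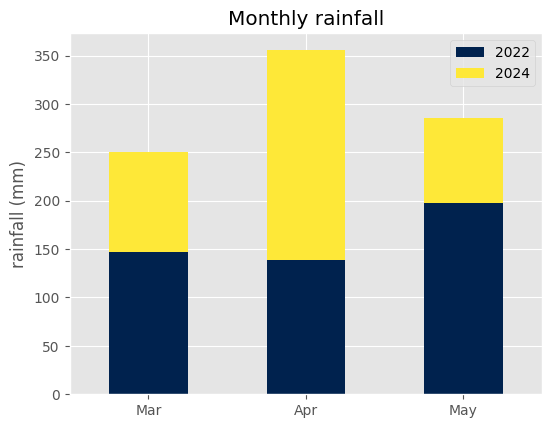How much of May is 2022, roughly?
2022 top ≈ 200, bottom ≈ 0; segment ≈ 200.

≈ 200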